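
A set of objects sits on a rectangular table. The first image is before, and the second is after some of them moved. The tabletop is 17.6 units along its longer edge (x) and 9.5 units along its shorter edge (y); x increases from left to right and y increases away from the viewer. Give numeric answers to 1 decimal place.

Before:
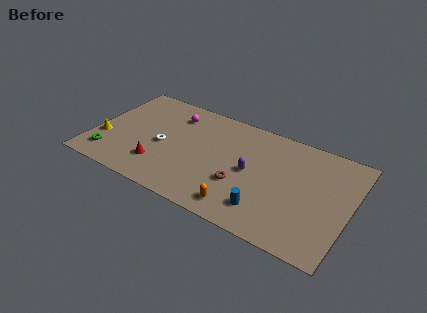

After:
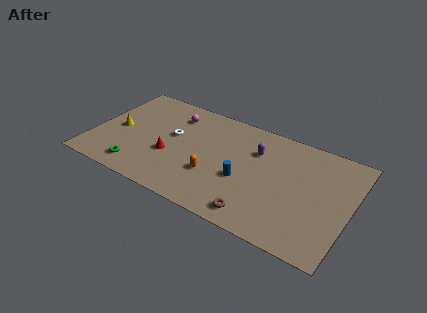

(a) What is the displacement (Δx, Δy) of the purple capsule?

(0.1, 2.0)

From the two frames, the purple capsule sits at roughly (10.9, 4.7) before and (11.0, 6.7) after.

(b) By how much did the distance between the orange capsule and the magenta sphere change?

-2.8

The distance was about 8.3 in the first image and 5.5 in the second, so they moved 2.8 units closer together.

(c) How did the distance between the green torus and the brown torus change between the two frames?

-0.8

The distance was about 9.1 in the first image and 8.3 in the second, so they moved 0.8 units closer together.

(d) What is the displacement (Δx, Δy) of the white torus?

(0.5, 1.2)

From the two frames, the white torus sits at roughly (4.8, 4.3) before and (5.3, 5.5) after.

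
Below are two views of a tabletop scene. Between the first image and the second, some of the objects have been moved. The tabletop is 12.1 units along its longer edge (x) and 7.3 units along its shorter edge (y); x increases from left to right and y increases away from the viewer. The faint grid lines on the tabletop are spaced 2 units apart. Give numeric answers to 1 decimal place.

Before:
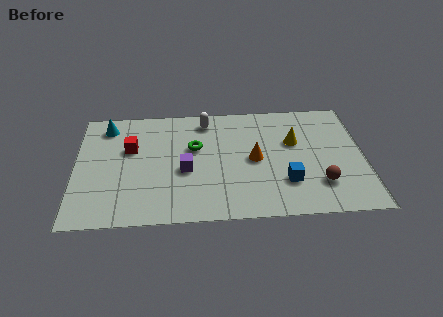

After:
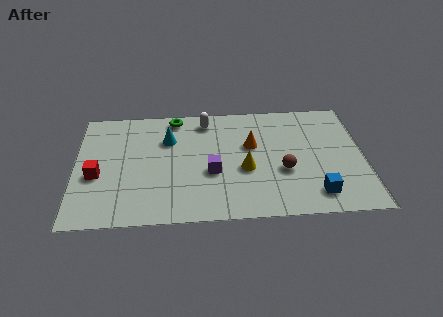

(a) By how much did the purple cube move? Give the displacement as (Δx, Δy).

(1.1, -0.2)

The purple cube was at about (4.6, 3.1) and moved to about (5.7, 2.9).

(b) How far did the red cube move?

2.1

The red cube was near (2.3, 4.6) before and (0.9, 3.0) after, so it travelled √(1.4² + 1.6²) ≈ 2.1 units.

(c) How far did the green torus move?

2.2

The green torus moved from about (5.0, 4.5) to (4.2, 6.5), a distance of √(0.8² + 2.0²) ≈ 2.2.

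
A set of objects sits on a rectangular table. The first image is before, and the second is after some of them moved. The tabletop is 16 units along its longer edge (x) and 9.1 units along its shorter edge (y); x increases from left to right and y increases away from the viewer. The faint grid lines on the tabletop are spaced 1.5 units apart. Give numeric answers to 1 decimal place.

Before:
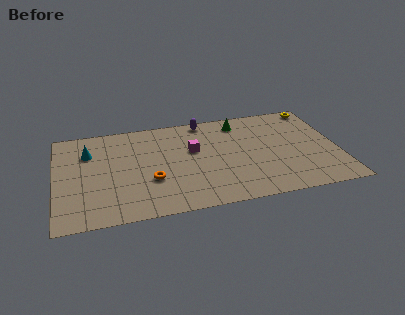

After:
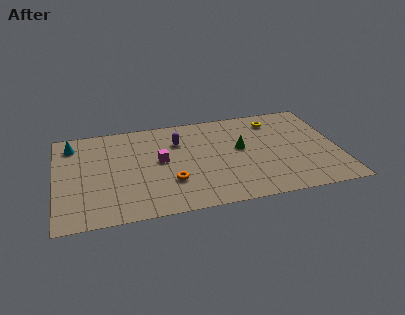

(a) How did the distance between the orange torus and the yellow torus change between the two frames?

-3.3

The distance was about 11.0 in the first image and 7.7 in the second, so they moved 3.3 units closer together.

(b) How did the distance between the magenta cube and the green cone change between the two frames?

+1.1

They were about 3.5 units apart before and 4.6 after — 1.1 units further apart.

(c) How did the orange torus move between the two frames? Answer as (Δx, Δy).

(1.1, -0.4)

From the two frames, the orange torus sits at roughly (5.3, 3.2) before and (6.4, 2.8) after.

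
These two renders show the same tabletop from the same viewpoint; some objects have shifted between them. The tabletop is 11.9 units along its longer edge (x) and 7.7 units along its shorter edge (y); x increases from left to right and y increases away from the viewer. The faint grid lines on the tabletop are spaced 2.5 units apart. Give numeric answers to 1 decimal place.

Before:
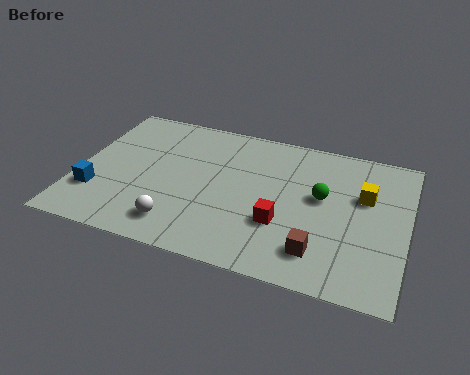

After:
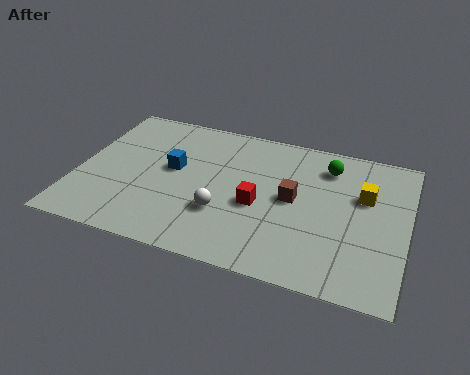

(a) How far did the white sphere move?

1.9

From (3.9, 1.4) to (5.4, 2.5), the white sphere covered √(1.5² + 1.1²) ≈ 1.9 units.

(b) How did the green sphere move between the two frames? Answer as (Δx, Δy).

(0.1, 1.7)

The green sphere was at about (8.8, 4.4) and moved to about (8.9, 6.1).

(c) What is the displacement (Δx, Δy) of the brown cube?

(-1.1, 2.4)

The brown cube was at about (8.9, 1.6) and moved to about (7.8, 4.0).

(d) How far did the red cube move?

1.1

The red cube moved from about (7.5, 2.6) to (6.6, 3.3), a distance of √(0.9² + 0.7²) ≈ 1.1.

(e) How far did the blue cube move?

3.3

The blue cube was near (0.8, 2.2) before and (3.4, 4.3) after, so it travelled √(2.6² + 2.1²) ≈ 3.3 units.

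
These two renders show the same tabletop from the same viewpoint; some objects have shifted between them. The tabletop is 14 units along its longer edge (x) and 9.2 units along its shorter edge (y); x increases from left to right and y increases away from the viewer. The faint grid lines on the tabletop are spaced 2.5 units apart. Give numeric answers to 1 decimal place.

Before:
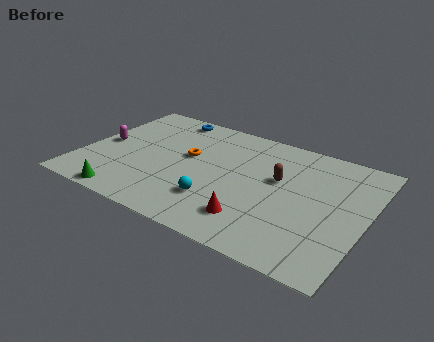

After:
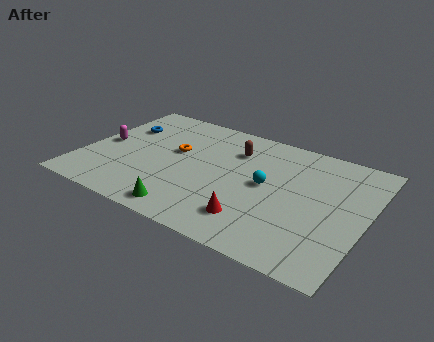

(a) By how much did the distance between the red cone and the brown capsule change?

+1.5

They were about 3.6 units apart before and 5.1 after — 1.5 units further apart.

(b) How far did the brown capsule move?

2.7

The brown capsule moved from about (9.6, 5.5) to (7.2, 6.8), a distance of √(2.4² + 1.3²) ≈ 2.7.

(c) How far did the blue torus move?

2.8

The blue torus was near (3.5, 8.2) before and (1.5, 6.3) after, so it travelled √(2.0² + 1.9²) ≈ 2.8 units.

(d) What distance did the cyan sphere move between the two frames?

3.1

The cyan sphere was near (7.0, 2.5) before and (9.1, 4.8) after, so it travelled √(2.1² + 2.3²) ≈ 3.1 units.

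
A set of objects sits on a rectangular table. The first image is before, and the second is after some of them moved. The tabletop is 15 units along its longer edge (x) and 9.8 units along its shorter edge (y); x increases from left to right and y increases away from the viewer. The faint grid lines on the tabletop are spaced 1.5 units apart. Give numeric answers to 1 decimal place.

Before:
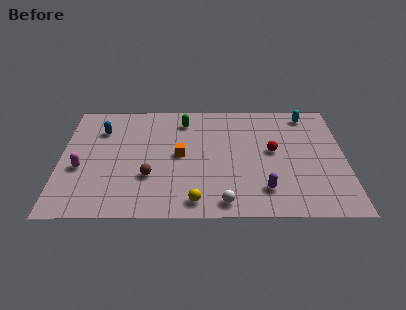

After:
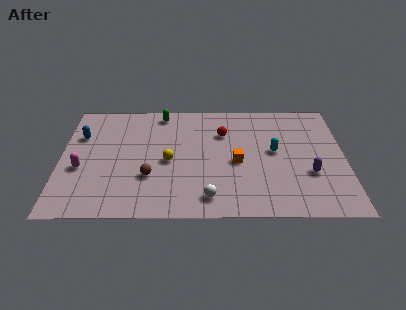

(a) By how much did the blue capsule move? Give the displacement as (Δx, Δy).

(-1.1, -0.5)

From the two frames, the blue capsule sits at roughly (2.1, 7.2) before and (1.0, 6.7) after.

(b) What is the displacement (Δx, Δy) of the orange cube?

(3.0, -0.6)

The orange cube was at about (6.3, 5.0) and moved to about (9.3, 4.4).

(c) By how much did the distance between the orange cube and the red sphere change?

-2.3

Before: roughly 4.9 units apart; after: 2.6. That's 2.3 units closer together.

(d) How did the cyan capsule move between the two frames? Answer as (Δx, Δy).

(-1.8, -3.2)

The cyan capsule was at about (13.1, 8.5) and moved to about (11.3, 5.3).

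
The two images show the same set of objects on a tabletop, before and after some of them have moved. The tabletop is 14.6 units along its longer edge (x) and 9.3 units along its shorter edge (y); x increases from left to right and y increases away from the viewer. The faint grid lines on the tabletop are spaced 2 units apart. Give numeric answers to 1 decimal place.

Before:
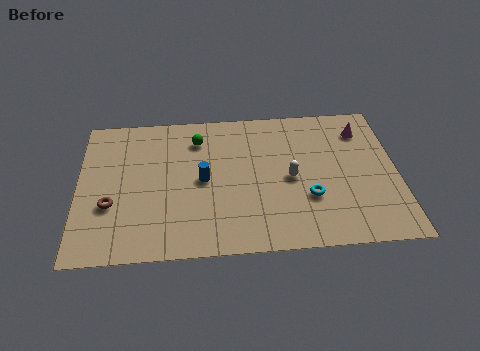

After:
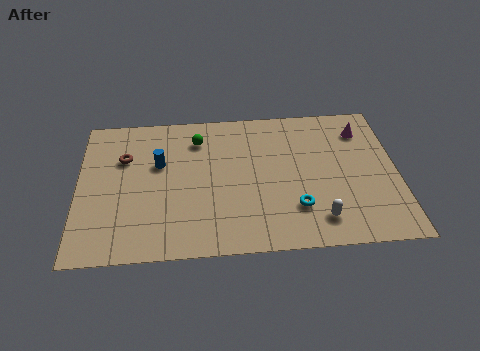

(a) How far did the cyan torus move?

0.8

The cyan torus moved from about (10.5, 3.1) to (9.9, 2.5), a distance of √(0.6² + 0.6²) ≈ 0.8.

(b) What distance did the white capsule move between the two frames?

3.0

The white capsule moved from about (9.7, 4.4) to (10.9, 1.7), a distance of √(1.2² + 2.7²) ≈ 3.0.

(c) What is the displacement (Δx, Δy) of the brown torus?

(0.6, 3.0)

From the two frames, the brown torus sits at roughly (1.5, 3.3) before and (2.1, 6.3) after.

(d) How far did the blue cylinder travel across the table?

2.3

The blue cylinder moved from about (5.7, 4.6) to (3.7, 5.8), a distance of √(2.0² + 1.2²) ≈ 2.3.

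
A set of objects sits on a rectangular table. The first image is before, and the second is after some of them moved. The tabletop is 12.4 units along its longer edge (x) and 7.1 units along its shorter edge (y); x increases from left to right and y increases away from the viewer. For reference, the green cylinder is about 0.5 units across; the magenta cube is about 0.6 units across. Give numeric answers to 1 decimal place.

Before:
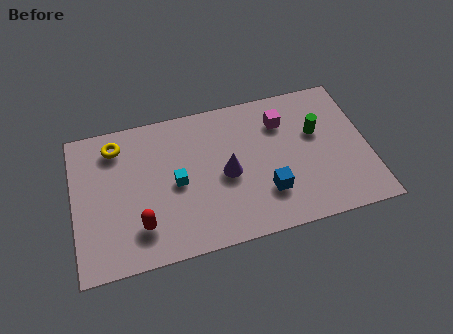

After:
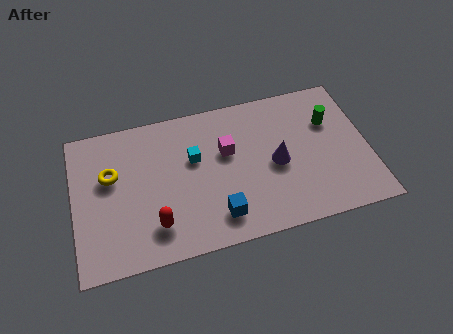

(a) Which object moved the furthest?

the magenta cube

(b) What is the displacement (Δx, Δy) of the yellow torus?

(-0.3, -1.4)

The yellow torus started near (1.9, 5.8) and ended near (1.6, 4.4).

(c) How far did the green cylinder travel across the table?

0.7

The green cylinder was near (10.3, 4.4) before and (10.9, 4.8) after, so it travelled √(0.6² + 0.4²) ≈ 0.7 units.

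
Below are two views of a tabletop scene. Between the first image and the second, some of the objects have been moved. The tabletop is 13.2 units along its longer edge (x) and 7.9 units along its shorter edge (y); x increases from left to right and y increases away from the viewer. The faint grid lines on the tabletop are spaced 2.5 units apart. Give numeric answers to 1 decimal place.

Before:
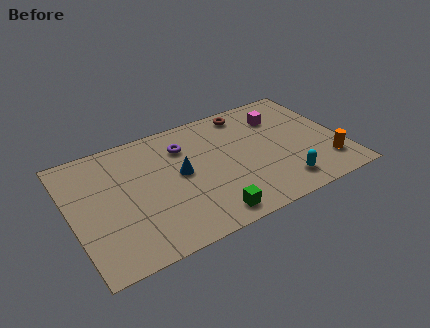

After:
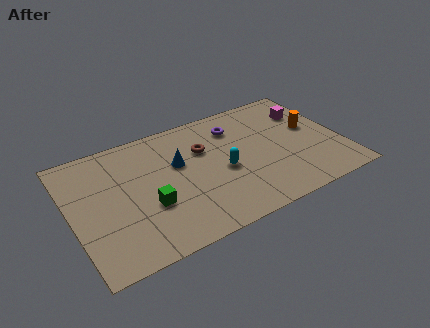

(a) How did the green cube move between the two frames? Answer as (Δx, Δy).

(-2.6, 1.9)

The green cube started near (6.2, 1.0) and ended near (3.6, 2.9).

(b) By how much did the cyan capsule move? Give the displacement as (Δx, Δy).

(-2.6, 2.1)

The cyan capsule started near (9.9, 1.4) and ended near (7.3, 3.5).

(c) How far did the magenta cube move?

1.4

The magenta cube moved from about (10.5, 5.9) to (11.9, 5.7), a distance of √(1.4² + 0.2²) ≈ 1.4.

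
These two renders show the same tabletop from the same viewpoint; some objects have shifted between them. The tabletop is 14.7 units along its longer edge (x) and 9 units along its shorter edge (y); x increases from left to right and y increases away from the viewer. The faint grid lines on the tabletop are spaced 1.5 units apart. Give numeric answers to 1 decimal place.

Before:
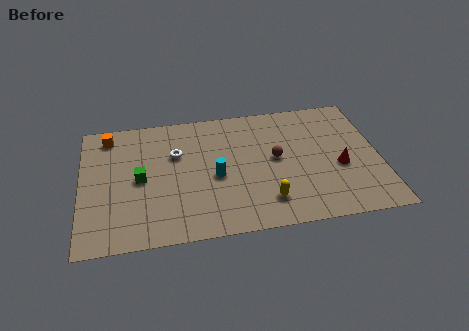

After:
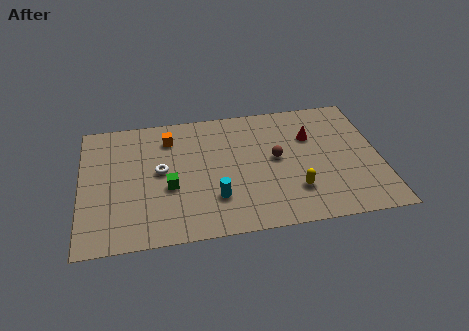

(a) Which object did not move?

the brown sphere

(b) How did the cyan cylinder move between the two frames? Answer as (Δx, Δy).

(-0.1, -1.5)

The cyan cylinder started near (6.6, 4.0) and ended near (6.5, 2.5).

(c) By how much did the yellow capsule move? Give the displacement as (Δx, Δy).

(1.4, 0.5)

From the two frames, the yellow capsule sits at roughly (9.0, 1.9) before and (10.4, 2.4) after.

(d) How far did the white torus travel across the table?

1.4

From (4.7, 5.9) to (3.9, 4.8), the white torus covered √(0.8² + 1.1²) ≈ 1.4 units.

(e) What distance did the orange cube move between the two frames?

3.1

The orange cube was near (1.4, 7.7) before and (4.4, 7.1) after, so it travelled √(3.0² + 0.6²) ≈ 3.1 units.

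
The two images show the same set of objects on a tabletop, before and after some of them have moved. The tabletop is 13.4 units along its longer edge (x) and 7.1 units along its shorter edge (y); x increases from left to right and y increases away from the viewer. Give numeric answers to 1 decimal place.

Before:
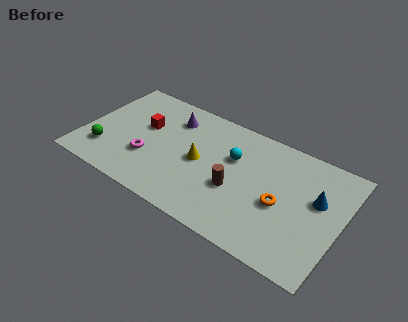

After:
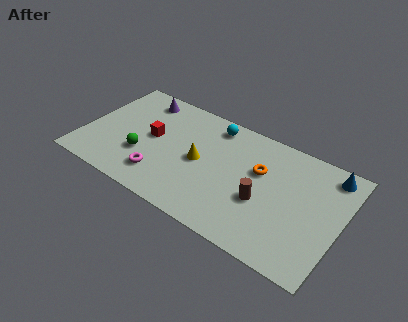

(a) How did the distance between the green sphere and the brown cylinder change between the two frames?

-0.6

The distance was about 6.9 in the first image and 6.3 in the second, so they moved 0.6 units closer together.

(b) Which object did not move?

the yellow cone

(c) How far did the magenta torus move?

1.1

From (3.5, 2.4) to (4.3, 1.6), the magenta torus covered √(0.8² + 0.8²) ≈ 1.1 units.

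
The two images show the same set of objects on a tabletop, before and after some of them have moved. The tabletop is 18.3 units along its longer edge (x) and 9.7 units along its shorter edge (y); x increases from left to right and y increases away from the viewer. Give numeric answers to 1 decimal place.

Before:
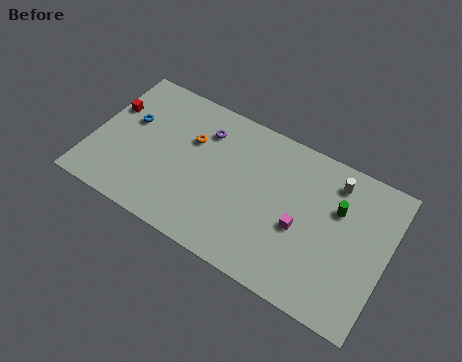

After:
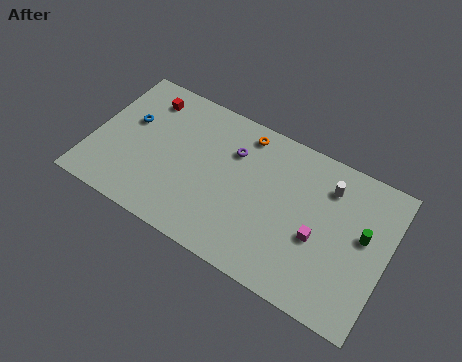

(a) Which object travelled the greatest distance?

the orange torus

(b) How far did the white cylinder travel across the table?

0.6

The white cylinder moved from about (14.7, 8.0) to (14.4, 7.5), a distance of √(0.3² + 0.5²) ≈ 0.6.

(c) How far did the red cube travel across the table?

2.6

The red cube moved from about (0.8, 6.3) to (2.8, 7.9), a distance of √(2.0² + 1.6²) ≈ 2.6.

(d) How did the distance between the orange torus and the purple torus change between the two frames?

+0.4

Before: roughly 1.2 units apart; after: 1.6. That's 0.4 units further apart.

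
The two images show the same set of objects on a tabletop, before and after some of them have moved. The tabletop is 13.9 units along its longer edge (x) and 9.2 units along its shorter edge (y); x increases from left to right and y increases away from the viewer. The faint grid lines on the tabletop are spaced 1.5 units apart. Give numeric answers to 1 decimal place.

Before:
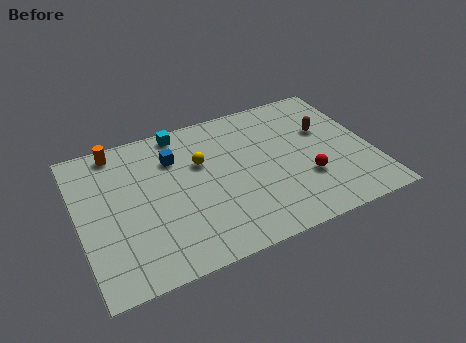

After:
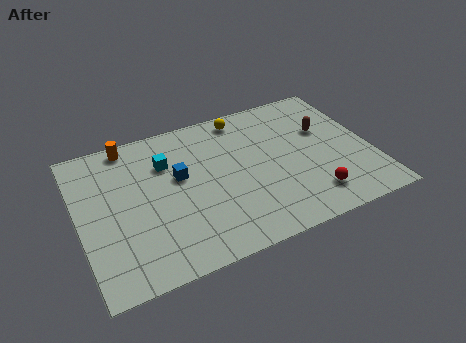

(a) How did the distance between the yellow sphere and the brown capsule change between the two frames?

-1.6

The distance was about 6.0 in the first image and 4.4 in the second, so they moved 1.6 units closer together.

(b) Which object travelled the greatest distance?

the yellow sphere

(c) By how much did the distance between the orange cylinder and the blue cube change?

+0.6

They were about 3.0 units apart before and 3.6 after — 0.6 units further apart.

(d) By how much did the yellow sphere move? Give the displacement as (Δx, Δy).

(2.3, 2.2)

The yellow sphere started near (5.9, 5.9) and ended near (8.2, 8.1).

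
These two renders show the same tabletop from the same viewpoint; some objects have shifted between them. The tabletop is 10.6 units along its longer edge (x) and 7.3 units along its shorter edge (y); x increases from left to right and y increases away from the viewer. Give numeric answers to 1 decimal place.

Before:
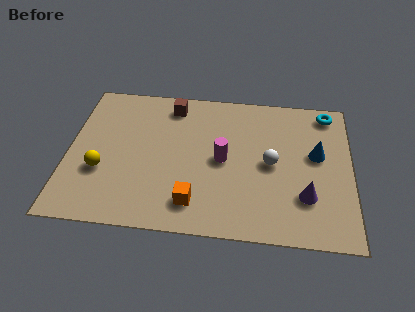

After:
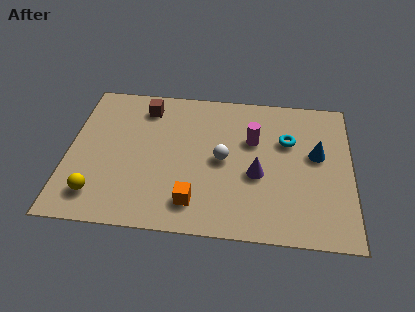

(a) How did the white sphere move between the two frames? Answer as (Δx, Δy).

(-1.8, 0.0)

The white sphere started near (7.6, 3.6) and ended near (5.8, 3.6).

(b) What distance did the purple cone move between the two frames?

2.0

The purple cone was near (8.9, 2.1) before and (7.1, 3.0) after, so it travelled √(1.8² + 0.9²) ≈ 2.0 units.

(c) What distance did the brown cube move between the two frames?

1.0

The brown cube was near (3.8, 6.2) before and (2.8, 6.0) after, so it travelled √(1.0² + 0.2²) ≈ 1.0 units.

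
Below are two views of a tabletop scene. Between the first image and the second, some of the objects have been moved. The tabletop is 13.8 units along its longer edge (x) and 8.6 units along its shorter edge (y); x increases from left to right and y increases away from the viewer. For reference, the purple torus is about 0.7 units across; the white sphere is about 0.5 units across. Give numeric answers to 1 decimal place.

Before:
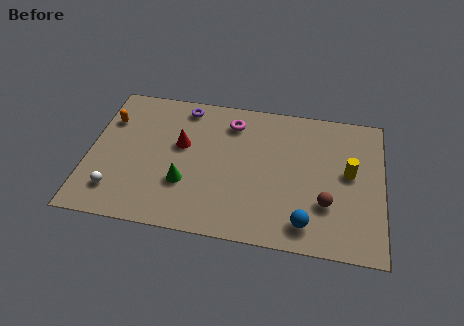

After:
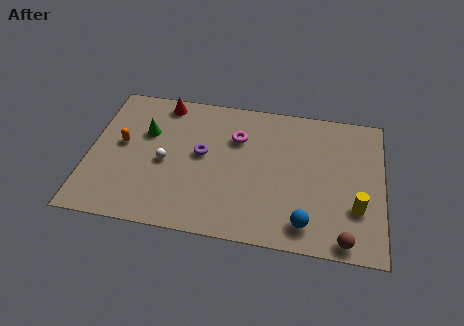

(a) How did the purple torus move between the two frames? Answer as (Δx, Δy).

(1.0, -2.8)

From the two frames, the purple torus sits at roughly (4.3, 7.5) before and (5.3, 4.7) after.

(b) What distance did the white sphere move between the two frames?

3.0

The white sphere moved from about (1.4, 1.8) to (3.6, 3.9), a distance of √(2.2² + 2.1²) ≈ 3.0.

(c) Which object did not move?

the blue sphere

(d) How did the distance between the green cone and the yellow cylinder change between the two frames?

+2.6

Before: roughly 7.8 units apart; after: 10.4. That's 2.6 units further apart.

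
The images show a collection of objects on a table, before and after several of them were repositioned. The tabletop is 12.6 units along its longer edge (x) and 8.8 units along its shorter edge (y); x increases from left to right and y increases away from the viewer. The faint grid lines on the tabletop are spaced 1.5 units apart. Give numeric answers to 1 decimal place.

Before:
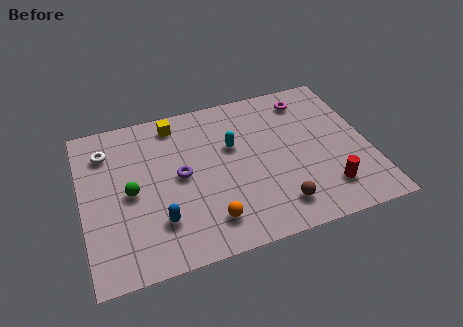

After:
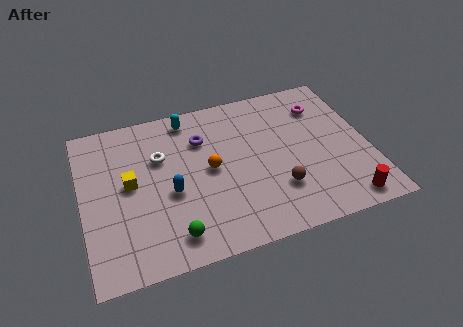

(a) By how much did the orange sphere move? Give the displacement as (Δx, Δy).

(0.3, 2.8)

From the two frames, the orange sphere sits at roughly (5.3, 1.7) before and (5.6, 4.5) after.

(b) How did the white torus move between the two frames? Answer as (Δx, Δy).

(2.3, -1.0)

From the two frames, the white torus sits at roughly (1.2, 6.8) before and (3.5, 5.8) after.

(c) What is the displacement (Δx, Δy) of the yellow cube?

(-2.2, -2.9)

The yellow cube was at about (4.3, 7.6) and moved to about (2.1, 4.7).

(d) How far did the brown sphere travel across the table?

0.9

From (8.3, 1.6) to (8.4, 2.5), the brown sphere covered √(0.1² + 0.9²) ≈ 0.9 units.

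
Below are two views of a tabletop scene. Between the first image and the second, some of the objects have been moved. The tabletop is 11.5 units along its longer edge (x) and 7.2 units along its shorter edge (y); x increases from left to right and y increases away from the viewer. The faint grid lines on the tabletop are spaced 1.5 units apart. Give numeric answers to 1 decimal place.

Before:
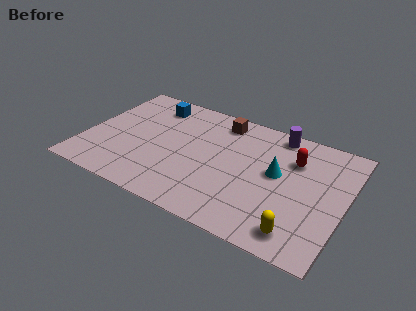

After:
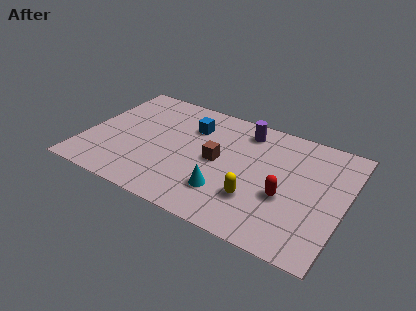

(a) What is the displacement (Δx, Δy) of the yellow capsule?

(-2.0, 1.0)

The yellow capsule was at about (9.8, 1.1) and moved to about (7.8, 2.1).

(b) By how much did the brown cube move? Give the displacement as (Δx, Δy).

(0.2, -2.5)

From the two frames, the brown cube sits at roughly (5.7, 6.1) before and (5.9, 3.6) after.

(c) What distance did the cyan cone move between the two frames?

2.9

The cyan cone was near (8.5, 4.0) before and (6.5, 1.9) after, so it travelled √(2.0² + 2.1²) ≈ 2.9 units.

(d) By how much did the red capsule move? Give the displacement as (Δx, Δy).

(-0.1, -2.3)

The red capsule started near (9.1, 5.1) and ended near (9.0, 2.8).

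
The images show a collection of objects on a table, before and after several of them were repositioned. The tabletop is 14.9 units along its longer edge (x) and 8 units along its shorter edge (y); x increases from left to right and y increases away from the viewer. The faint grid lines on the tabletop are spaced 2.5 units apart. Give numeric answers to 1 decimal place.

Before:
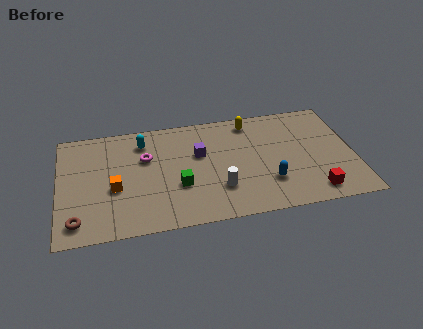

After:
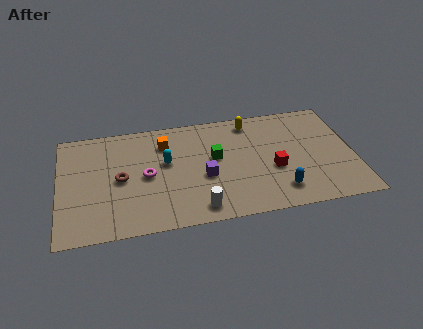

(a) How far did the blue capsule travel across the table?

0.9

The blue capsule moved from about (10.5, 2.3) to (11.0, 1.6), a distance of √(0.5² + 0.7²) ≈ 0.9.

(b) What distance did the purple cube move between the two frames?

1.7

The purple cube moved from about (7.1, 5.0) to (7.3, 3.3), a distance of √(0.2² + 1.7²) ≈ 1.7.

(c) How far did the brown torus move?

3.4

The brown torus moved from about (0.9, 1.3) to (3.1, 3.9), a distance of √(2.2² + 2.6²) ≈ 3.4.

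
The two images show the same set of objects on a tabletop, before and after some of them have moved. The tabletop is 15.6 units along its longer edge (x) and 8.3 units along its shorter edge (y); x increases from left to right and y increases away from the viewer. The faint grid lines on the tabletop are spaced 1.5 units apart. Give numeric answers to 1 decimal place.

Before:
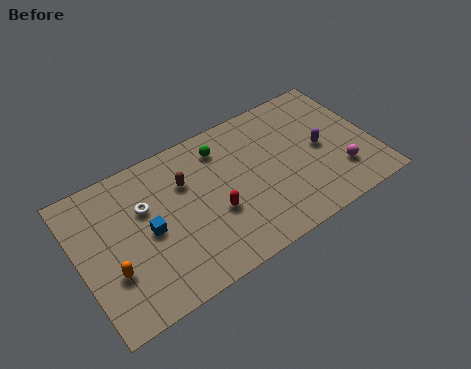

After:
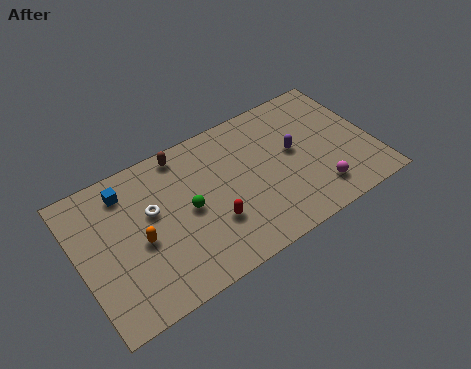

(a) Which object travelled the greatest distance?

the green sphere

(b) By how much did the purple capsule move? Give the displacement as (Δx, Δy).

(-1.4, 0.5)

The purple capsule started near (12.9, 4.1) and ended near (11.5, 4.6).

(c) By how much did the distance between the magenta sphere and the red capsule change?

-1.1

Before: roughly 6.7 units apart; after: 5.6. That's 1.1 units closer together.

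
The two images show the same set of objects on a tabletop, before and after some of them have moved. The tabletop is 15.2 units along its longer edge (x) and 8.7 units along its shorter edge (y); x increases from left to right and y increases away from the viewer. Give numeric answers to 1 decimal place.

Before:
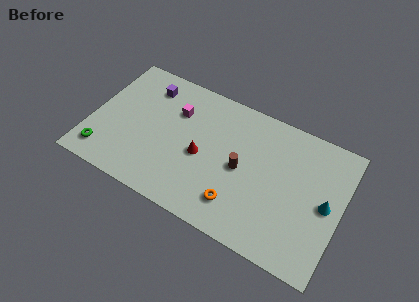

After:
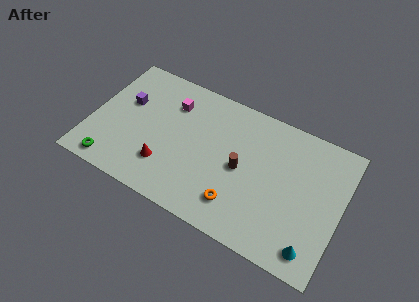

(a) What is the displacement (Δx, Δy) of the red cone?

(-2.0, -1.6)

From the two frames, the red cone sits at roughly (6.8, 3.9) before and (4.8, 2.3) after.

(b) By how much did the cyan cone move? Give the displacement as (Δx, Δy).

(-0.4, -3.0)

The cyan cone was at about (14.3, 4.3) and moved to about (13.9, 1.3).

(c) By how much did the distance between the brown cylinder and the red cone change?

+2.4

The distance was about 2.4 in the first image and 4.8 in the second, so they moved 2.4 units further apart.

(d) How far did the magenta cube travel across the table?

0.5

From (4.9, 6.1) to (4.6, 6.5), the magenta cube covered √(0.3² + 0.4²) ≈ 0.5 units.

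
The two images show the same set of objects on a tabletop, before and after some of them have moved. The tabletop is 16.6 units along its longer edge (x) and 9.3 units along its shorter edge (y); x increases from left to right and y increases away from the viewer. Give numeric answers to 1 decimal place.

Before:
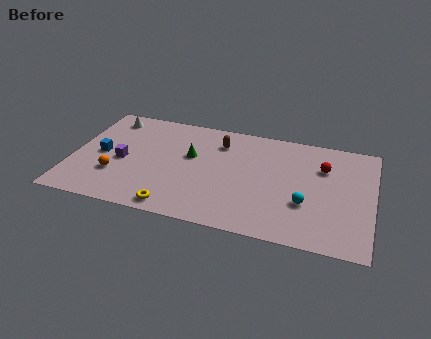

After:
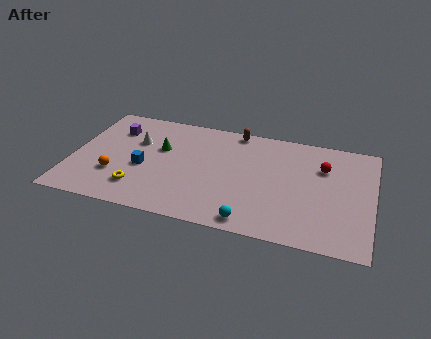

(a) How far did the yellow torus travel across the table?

2.4

The yellow torus was near (6.0, 1.0) before and (3.9, 2.1) after, so it travelled √(2.1² + 1.1²) ≈ 2.4 units.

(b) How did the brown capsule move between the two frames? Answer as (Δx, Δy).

(0.8, 1.3)

From the two frames, the brown capsule sits at roughly (8.0, 7.2) before and (8.8, 8.5) after.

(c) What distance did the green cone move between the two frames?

1.7

The green cone moved from about (6.5, 5.6) to (4.8, 5.8), a distance of √(1.7² + 0.2²) ≈ 1.7.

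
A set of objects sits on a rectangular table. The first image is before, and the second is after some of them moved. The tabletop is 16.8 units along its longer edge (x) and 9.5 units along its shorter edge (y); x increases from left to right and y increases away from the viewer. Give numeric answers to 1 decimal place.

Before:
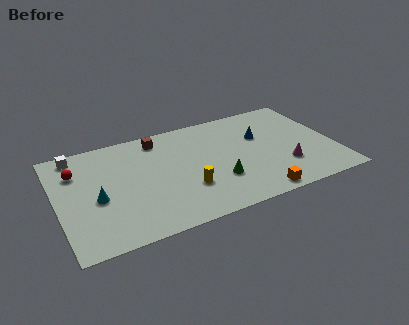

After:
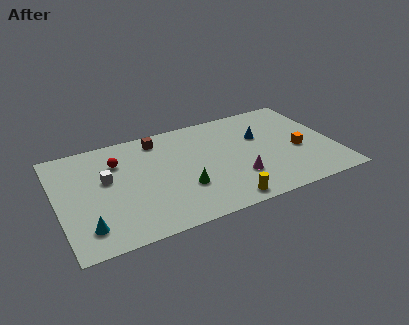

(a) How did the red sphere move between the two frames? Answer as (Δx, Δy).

(2.5, 0.0)

The red sphere was at about (1.3, 6.9) and moved to about (3.8, 6.9).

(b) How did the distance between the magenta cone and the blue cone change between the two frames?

+0.3

The distance was about 3.5 in the first image and 3.8 in the second, so they moved 0.3 units further apart.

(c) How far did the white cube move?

3.2

From (1.4, 8.4) to (3.0, 5.6), the white cube covered √(1.6² + 2.8²) ≈ 3.2 units.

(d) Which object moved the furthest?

the orange cube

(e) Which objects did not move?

the blue cone and the brown cube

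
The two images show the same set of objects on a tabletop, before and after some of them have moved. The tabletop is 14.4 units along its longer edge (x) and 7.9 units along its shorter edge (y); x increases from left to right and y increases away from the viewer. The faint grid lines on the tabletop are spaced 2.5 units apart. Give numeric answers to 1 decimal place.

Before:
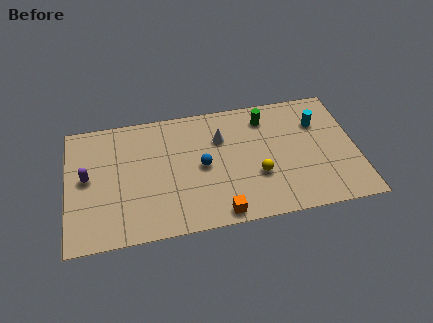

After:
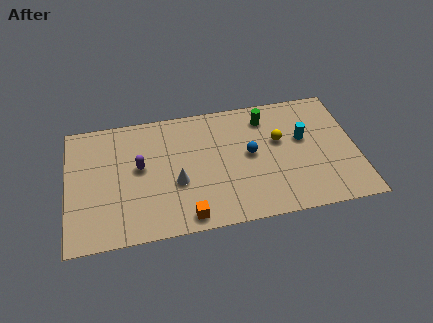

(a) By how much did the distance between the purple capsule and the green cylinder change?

-2.6

They were about 9.3 units apart before and 6.7 after — 2.6 units closer together.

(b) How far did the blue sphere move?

2.4

The blue sphere was near (6.7, 3.9) before and (9.1, 4.2) after, so it travelled √(2.4² + 0.3²) ≈ 2.4 units.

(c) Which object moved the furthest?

the white cone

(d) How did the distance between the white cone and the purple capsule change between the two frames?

-4.6

They were about 6.8 units apart before and 2.2 after — 4.6 units closer together.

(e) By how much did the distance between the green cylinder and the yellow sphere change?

-1.9

The distance was about 3.6 in the first image and 1.7 in the second, so they moved 1.9 units closer together.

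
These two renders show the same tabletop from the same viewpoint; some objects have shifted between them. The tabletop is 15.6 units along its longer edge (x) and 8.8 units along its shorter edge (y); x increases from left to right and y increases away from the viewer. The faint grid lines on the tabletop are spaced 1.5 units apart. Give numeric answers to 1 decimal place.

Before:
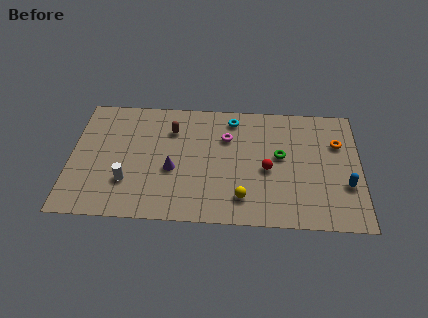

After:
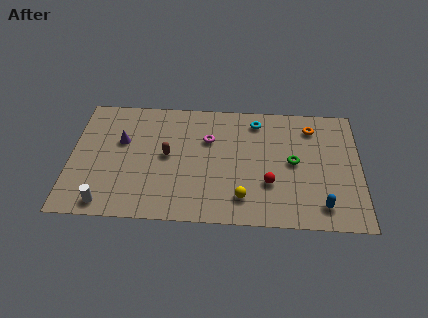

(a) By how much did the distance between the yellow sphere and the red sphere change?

-0.7

The distance was about 2.5 in the first image and 1.8 in the second, so they moved 0.7 units closer together.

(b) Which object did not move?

the yellow sphere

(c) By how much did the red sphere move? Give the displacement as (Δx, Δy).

(0.1, -1.0)

From the two frames, the red sphere sits at roughly (10.6, 3.9) before and (10.7, 2.9) after.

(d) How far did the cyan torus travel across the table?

1.3

The cyan torus moved from about (8.7, 7.5) to (10.0, 7.4), a distance of √(1.3² + 0.1²) ≈ 1.3.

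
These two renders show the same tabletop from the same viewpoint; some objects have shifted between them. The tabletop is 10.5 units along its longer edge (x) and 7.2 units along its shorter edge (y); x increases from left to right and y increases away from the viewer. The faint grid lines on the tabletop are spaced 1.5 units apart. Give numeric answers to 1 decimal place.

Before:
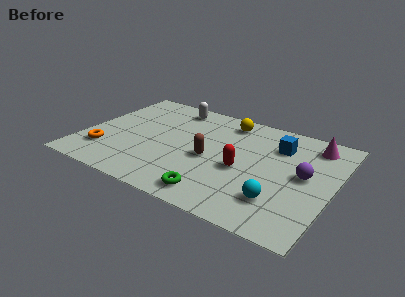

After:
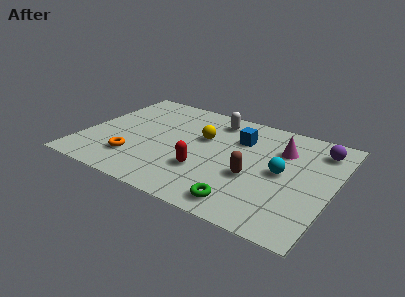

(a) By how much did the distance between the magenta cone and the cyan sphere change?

-2.8

The distance was about 4.3 in the first image and 1.5 in the second, so they moved 2.8 units closer together.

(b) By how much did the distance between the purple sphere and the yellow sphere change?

+0.7

Before: roughly 4.3 units apart; after: 5.0. That's 0.7 units further apart.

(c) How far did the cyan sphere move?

1.8

From (8.5, 1.8) to (8.4, 3.6), the cyan sphere covered √(0.1² + 1.8²) ≈ 1.8 units.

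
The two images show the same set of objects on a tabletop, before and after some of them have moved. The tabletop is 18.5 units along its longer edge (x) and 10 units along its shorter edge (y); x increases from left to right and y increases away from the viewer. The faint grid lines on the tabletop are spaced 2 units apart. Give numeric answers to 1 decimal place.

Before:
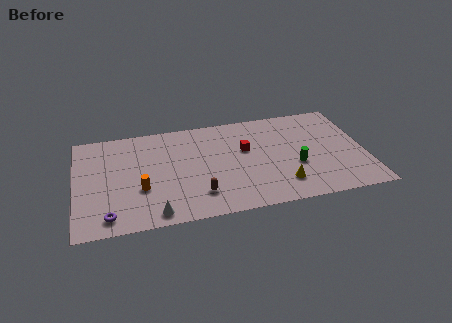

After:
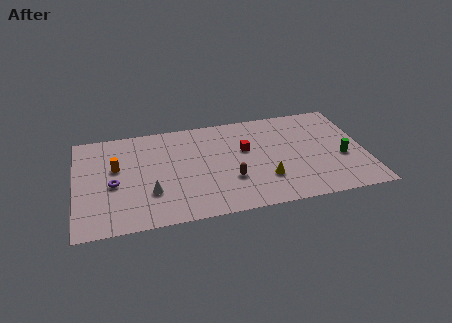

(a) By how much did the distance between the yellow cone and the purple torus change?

-1.3

Before: roughly 11.0 units apart; after: 9.7. That's 1.3 units closer together.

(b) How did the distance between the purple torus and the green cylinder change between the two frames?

+2.4

The distance was about 12.2 in the first image and 14.6 in the second, so they moved 2.4 units further apart.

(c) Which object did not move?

the red cube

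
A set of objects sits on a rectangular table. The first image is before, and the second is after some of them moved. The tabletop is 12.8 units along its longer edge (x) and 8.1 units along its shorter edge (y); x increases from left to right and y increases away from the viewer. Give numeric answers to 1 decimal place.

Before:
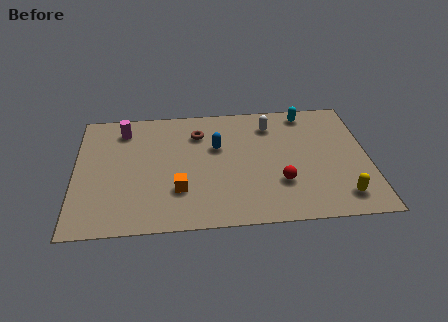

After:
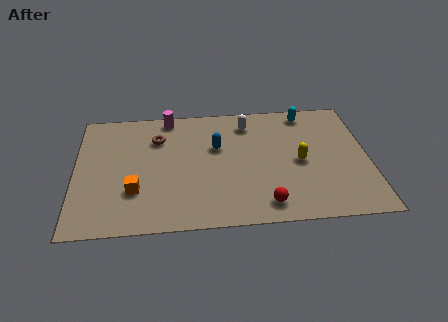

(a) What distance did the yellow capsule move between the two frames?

2.9

From (11.5, 1.4) to (9.8, 3.8), the yellow capsule covered √(1.7² + 2.4²) ≈ 2.9 units.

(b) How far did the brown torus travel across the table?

1.8

The brown torus was near (5.4, 6.1) before and (3.6, 5.9) after, so it travelled √(1.8² + 0.2²) ≈ 1.8 units.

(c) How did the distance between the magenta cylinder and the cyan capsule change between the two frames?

-2.0

Before: roughly 8.1 units apart; after: 6.1. That's 2.0 units closer together.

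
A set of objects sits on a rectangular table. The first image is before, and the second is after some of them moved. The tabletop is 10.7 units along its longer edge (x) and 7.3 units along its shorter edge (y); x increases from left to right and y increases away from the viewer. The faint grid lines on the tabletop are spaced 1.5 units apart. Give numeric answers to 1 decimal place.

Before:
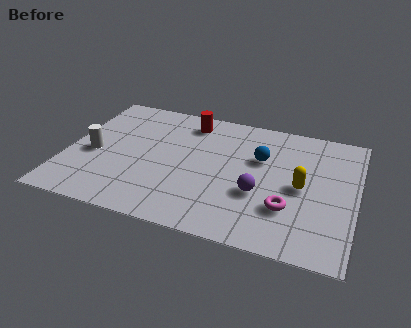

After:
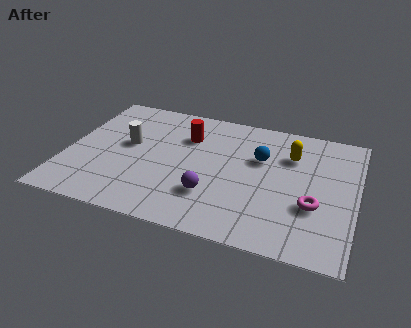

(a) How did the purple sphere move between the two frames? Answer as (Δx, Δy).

(-1.7, -0.6)

The purple sphere was at about (7.2, 2.7) and moved to about (5.5, 2.1).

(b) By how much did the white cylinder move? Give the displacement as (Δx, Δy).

(1.2, 0.9)

The white cylinder started near (1.0, 3.2) and ended near (2.2, 4.1).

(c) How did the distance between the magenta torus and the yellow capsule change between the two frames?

+1.4

Before: roughly 1.4 units apart; after: 2.8. That's 1.4 units further apart.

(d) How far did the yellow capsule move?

1.8

The yellow capsule was near (8.7, 3.5) before and (8.2, 5.2) after, so it travelled √(0.5² + 1.7²) ≈ 1.8 units.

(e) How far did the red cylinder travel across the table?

0.9

The red cylinder moved from about (4.3, 6.1) to (4.3, 5.2), a distance of √(0.0² + 0.9²) ≈ 0.9.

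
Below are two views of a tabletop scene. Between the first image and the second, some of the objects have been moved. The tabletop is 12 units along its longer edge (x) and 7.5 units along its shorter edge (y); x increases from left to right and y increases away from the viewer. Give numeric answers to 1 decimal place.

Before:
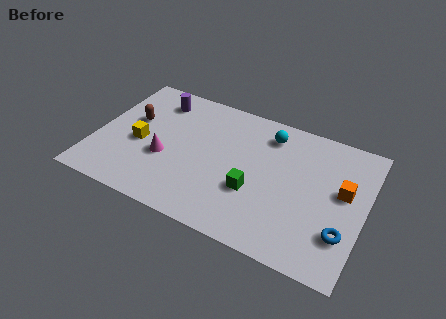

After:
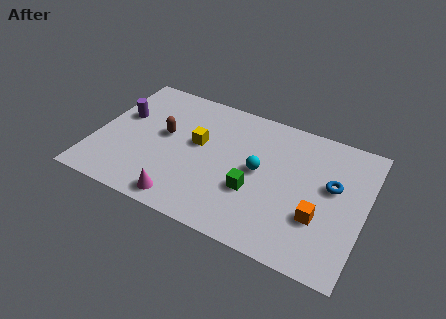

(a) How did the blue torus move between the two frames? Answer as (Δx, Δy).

(-0.7, 2.3)

The blue torus was at about (11.2, 2.1) and moved to about (10.5, 4.4).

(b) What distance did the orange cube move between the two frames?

2.0

The orange cube was near (11.0, 4.3) before and (10.1, 2.5) after, so it travelled √(0.9² + 1.8²) ≈ 2.0 units.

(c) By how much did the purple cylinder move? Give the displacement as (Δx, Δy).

(-1.4, -1.5)

The purple cylinder started near (2.4, 6.1) and ended near (1.0, 4.6).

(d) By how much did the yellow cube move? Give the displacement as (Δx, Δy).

(2.5, 1.0)

The yellow cube was at about (2.0, 3.3) and moved to about (4.5, 4.3).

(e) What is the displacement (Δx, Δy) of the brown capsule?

(1.5, -0.3)

The brown capsule was at about (1.5, 4.5) and moved to about (3.0, 4.2).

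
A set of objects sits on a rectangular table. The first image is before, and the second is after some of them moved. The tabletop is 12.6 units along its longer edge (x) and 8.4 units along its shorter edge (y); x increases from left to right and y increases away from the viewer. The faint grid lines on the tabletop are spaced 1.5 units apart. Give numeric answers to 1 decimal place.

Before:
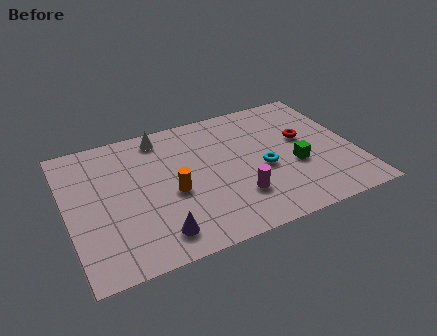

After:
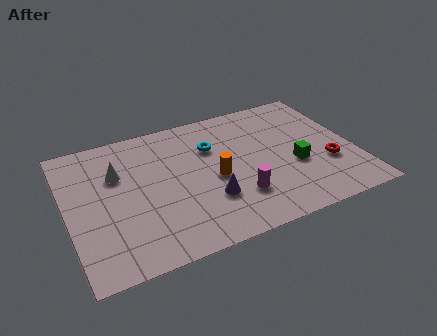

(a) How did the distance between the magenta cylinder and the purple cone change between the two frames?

-2.5

They were about 3.7 units apart before and 1.2 after — 2.5 units closer together.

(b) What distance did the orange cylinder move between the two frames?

1.9

From (4.5, 3.6) to (6.4, 3.8), the orange cylinder covered √(1.9² + 0.2²) ≈ 1.9 units.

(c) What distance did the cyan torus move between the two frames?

3.0

The cyan torus was near (8.5, 3.6) before and (6.5, 5.8) after, so it travelled √(2.0² + 2.2²) ≈ 3.0 units.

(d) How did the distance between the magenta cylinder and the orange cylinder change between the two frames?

-1.3

Before: roughly 3.0 units apart; after: 1.7. That's 1.3 units closer together.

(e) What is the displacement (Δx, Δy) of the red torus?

(0.8, -2.0)

The red torus started near (10.5, 4.9) and ended near (11.3, 2.9).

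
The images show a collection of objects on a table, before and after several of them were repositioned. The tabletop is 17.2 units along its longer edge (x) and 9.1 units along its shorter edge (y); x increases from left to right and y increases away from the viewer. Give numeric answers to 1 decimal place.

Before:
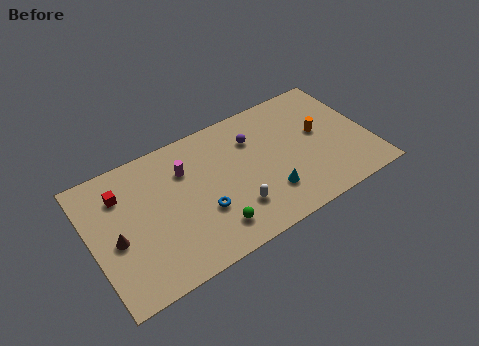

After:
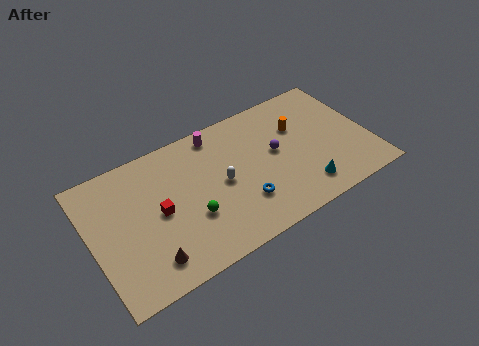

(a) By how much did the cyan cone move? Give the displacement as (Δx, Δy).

(2.1, -0.7)

The cyan cone was at about (10.6, 2.4) and moved to about (12.7, 1.7).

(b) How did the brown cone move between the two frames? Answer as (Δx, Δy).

(1.7, -2.3)

From the two frames, the brown cone sits at roughly (1.4, 4.0) before and (3.1, 1.7) after.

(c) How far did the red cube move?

3.0

From (2.1, 6.8) to (4.1, 4.5), the red cube covered √(2.0² + 2.3²) ≈ 3.0 units.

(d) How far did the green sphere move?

1.8

The green sphere moved from about (7.0, 1.8) to (5.9, 3.2), a distance of √(1.1² + 1.4²) ≈ 1.8.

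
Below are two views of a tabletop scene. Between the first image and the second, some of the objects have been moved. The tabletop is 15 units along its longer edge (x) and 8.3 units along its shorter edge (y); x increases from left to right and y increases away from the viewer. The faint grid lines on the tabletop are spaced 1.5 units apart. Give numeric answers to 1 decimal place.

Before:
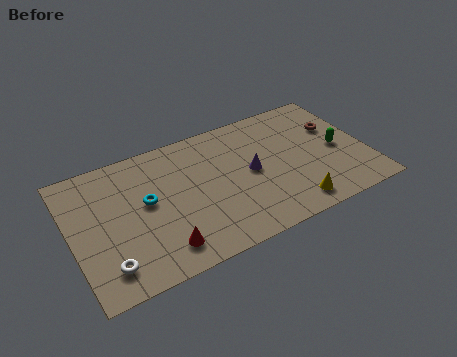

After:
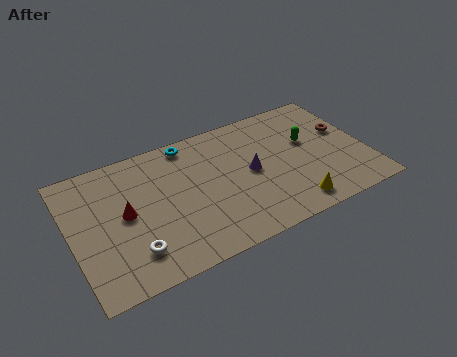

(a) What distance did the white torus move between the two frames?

1.3

From (1.5, 1.6) to (2.8, 1.9), the white torus covered √(1.3² + 0.3²) ≈ 1.3 units.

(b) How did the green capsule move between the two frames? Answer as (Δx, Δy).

(-1.4, 1.1)

The green capsule started near (13.6, 3.9) and ended near (12.2, 5.0).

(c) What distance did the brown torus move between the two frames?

0.6

The brown torus was near (13.7, 5.4) before and (14.1, 5.0) after, so it travelled √(0.4² + 0.4²) ≈ 0.6 units.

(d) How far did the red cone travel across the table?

3.2

The red cone moved from about (4.2, 1.5) to (2.7, 4.3), a distance of √(1.5² + 2.8²) ≈ 3.2.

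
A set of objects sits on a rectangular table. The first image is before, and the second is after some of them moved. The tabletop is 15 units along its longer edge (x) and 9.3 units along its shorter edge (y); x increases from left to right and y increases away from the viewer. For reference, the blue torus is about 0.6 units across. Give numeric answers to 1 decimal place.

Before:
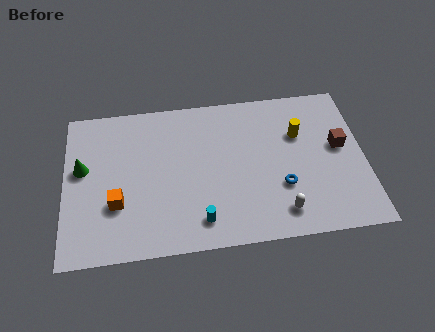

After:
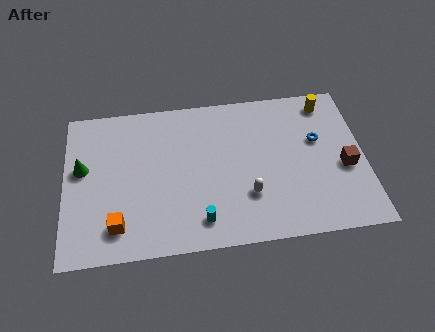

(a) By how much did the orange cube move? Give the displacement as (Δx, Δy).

(0.0, -1.3)

The orange cube started near (2.6, 3.1) and ended near (2.6, 1.8).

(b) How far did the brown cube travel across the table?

1.3

The brown cube moved from about (13.8, 5.2) to (14.0, 3.9), a distance of √(0.2² + 1.3²) ≈ 1.3.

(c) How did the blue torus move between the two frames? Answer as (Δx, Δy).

(1.9, 2.6)

From the two frames, the blue torus sits at roughly (10.8, 3.1) before and (12.7, 5.7) after.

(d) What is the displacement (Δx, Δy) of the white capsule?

(-1.6, 1.2)

The white capsule started near (10.7, 1.6) and ended near (9.1, 2.8).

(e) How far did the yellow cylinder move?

2.3

The yellow cylinder was near (11.8, 6.2) before and (13.3, 8.0) after, so it travelled √(1.5² + 1.8²) ≈ 2.3 units.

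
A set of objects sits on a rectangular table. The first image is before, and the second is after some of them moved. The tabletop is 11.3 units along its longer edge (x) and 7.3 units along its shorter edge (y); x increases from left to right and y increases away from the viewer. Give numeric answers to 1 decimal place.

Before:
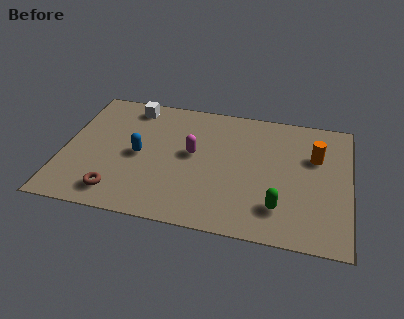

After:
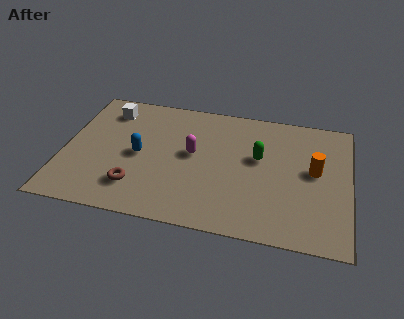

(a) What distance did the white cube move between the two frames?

1.0

The white cube moved from about (2.5, 6.3) to (1.6, 5.9), a distance of √(0.9² + 0.4²) ≈ 1.0.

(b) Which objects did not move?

the blue capsule and the magenta capsule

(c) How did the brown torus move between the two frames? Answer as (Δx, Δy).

(0.7, 0.5)

The brown torus was at about (2.3, 1.2) and moved to about (3.0, 1.7).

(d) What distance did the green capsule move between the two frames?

2.8

The green capsule moved from about (8.6, 1.7) to (7.7, 4.3), a distance of √(0.9² + 2.6²) ≈ 2.8.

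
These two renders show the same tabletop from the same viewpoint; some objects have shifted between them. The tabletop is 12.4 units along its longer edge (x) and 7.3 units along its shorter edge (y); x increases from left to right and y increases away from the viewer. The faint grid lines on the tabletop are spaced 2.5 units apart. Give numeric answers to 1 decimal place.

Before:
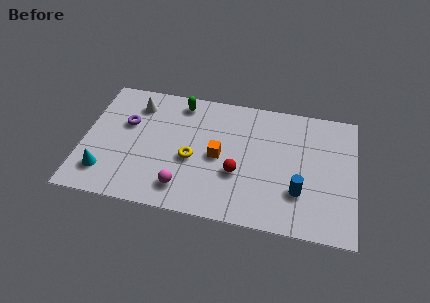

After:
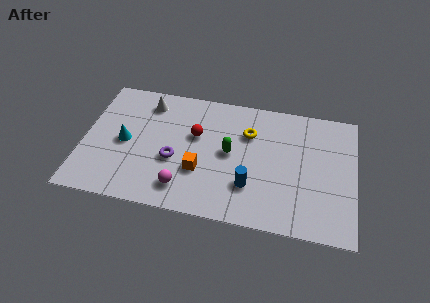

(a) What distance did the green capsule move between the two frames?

3.5

The green capsule was near (4.3, 6.3) before and (6.7, 3.8) after, so it travelled √(2.4² + 2.5²) ≈ 3.5 units.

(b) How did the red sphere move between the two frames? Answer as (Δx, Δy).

(-2.0, 1.8)

The red sphere started near (7.1, 2.7) and ended near (5.1, 4.5).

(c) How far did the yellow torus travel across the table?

3.2

From (5.0, 3.1) to (7.5, 5.1), the yellow torus covered √(2.5² + 2.0²) ≈ 3.2 units.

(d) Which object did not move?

the magenta sphere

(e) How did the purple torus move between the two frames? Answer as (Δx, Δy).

(2.3, -1.7)

The purple torus started near (1.9, 4.6) and ended near (4.2, 2.9).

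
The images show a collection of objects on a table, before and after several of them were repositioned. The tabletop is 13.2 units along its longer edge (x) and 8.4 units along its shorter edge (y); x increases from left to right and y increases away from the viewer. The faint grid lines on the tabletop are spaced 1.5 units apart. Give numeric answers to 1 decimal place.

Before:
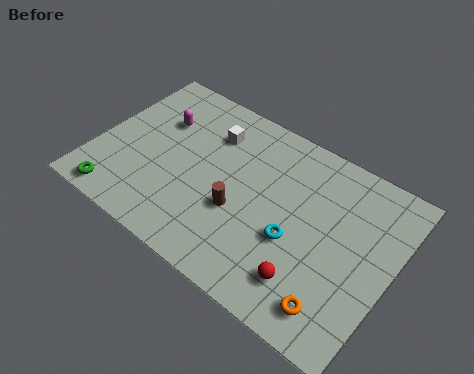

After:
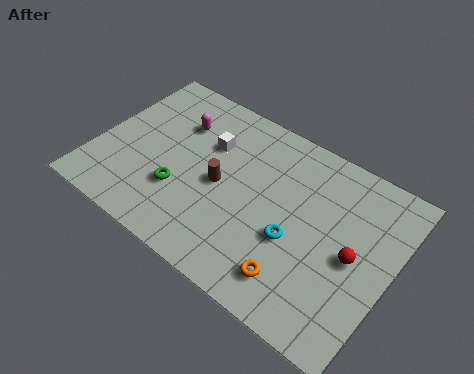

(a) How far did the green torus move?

3.1

From (1.5, 0.9) to (4.0, 2.7), the green torus covered √(2.5² + 1.8²) ≈ 3.1 units.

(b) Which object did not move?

the cyan torus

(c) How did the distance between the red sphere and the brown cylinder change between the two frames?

+2.3

Before: roughly 3.7 units apart; after: 6.0. That's 2.3 units further apart.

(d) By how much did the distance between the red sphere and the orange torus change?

+1.8

Before: roughly 1.4 units apart; after: 3.2. That's 1.8 units further apart.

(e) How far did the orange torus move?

1.8

The orange torus was near (11.3, 1.4) before and (9.5, 1.6) after, so it travelled √(1.8² + 0.2²) ≈ 1.8 units.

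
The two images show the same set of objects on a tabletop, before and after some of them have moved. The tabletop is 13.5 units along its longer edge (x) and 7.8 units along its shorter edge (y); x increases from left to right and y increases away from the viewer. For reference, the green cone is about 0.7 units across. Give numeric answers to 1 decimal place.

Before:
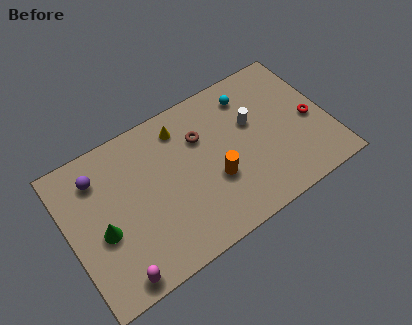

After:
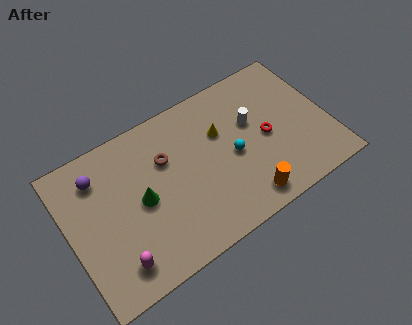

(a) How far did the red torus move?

2.3

The red torus moved from about (12.6, 3.5) to (10.3, 3.7), a distance of √(2.3² + 0.2²) ≈ 2.3.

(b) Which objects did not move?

the purple sphere and the white cylinder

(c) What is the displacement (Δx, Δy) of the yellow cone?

(1.9, -1.3)

The yellow cone started near (6.2, 6.4) and ended near (8.1, 5.1).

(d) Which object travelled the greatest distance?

the cyan sphere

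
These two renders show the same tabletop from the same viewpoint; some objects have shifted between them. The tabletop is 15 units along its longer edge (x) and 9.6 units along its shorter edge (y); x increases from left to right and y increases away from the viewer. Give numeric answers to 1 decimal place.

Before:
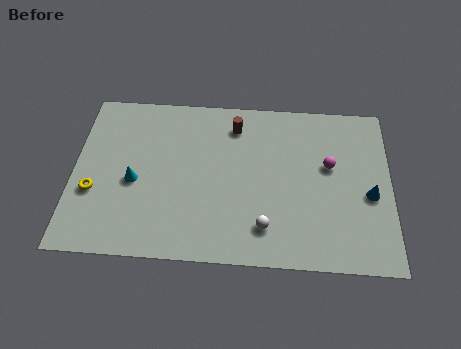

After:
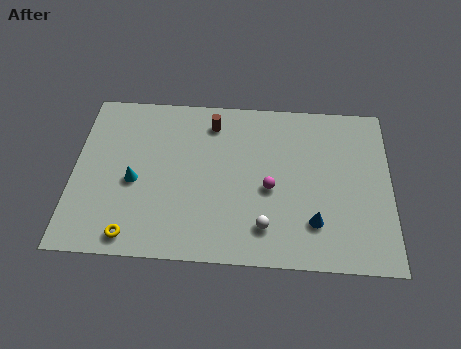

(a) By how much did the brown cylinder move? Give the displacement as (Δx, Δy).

(-1.1, 0.1)

From the two frames, the brown cylinder sits at roughly (7.6, 7.8) before and (6.5, 7.9) after.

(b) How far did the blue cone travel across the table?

3.1

The blue cone was near (14.0, 4.1) before and (11.4, 2.4) after, so it travelled √(2.6² + 1.7²) ≈ 3.1 units.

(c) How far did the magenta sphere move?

3.2

The magenta sphere moved from about (12.1, 5.7) to (9.3, 4.2), a distance of √(2.8² + 1.5²) ≈ 3.2.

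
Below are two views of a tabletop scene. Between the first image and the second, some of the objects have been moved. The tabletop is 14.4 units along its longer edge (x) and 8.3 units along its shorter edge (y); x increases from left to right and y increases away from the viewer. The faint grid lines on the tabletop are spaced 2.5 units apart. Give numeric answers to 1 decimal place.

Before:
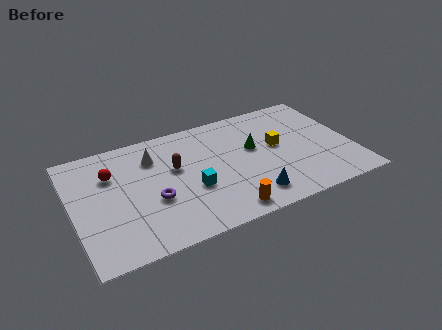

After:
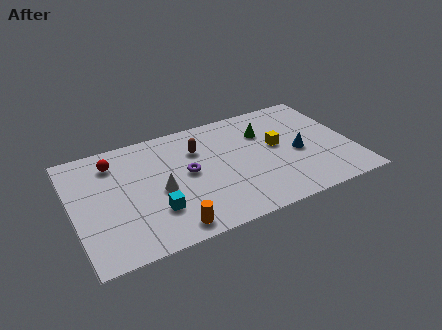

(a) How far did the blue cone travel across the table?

3.6

The blue cone was near (8.8, 1.5) before and (11.6, 3.7) after, so it travelled √(2.8² + 2.2²) ≈ 3.6 units.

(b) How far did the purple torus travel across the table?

2.2

From (4.0, 3.2) to (5.9, 4.4), the purple torus covered √(1.9² + 1.2²) ≈ 2.2 units.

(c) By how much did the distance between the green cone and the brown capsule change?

-0.6

Before: roughly 4.1 units apart; after: 3.5. That's 0.6 units closer together.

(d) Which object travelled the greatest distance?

the blue cone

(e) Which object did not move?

the yellow cube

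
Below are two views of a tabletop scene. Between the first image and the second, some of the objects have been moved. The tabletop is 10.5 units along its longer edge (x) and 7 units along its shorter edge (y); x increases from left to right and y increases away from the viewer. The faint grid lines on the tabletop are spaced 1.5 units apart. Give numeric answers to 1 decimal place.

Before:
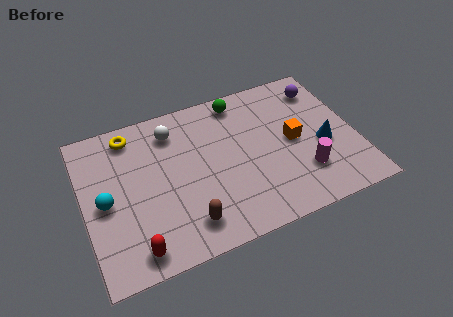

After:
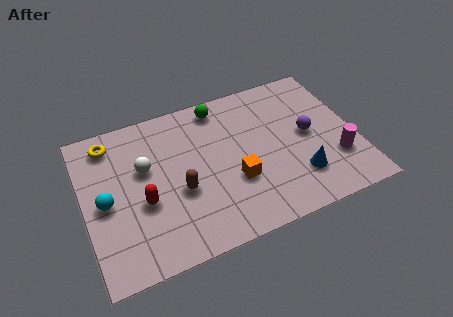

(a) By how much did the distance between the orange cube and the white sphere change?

-1.2

They were about 5.0 units apart before and 3.8 after — 1.2 units closer together.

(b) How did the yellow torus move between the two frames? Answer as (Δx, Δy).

(-0.8, -0.1)

The yellow torus was at about (2.0, 6.0) and moved to about (1.2, 5.9).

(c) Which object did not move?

the cyan sphere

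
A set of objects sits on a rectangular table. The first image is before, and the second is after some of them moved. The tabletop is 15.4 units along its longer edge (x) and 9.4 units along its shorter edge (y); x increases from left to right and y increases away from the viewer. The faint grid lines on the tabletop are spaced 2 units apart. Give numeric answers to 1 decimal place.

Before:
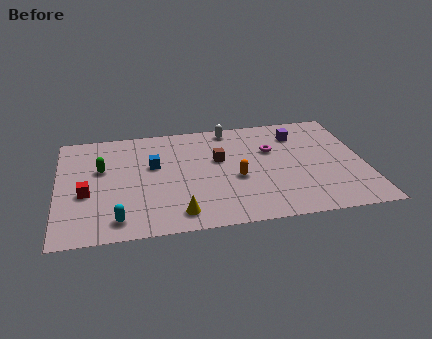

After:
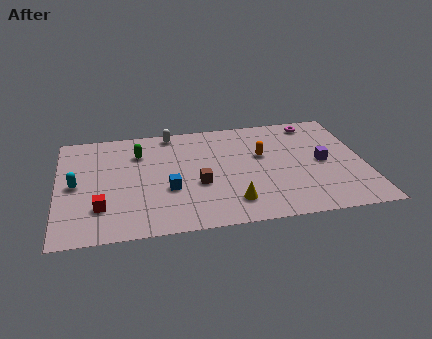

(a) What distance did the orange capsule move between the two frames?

2.3

The orange capsule was near (8.9, 3.9) before and (10.3, 5.7) after, so it travelled √(1.4² + 1.8²) ≈ 2.3 units.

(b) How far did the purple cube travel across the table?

2.9

The purple cube was near (12.2, 7.3) before and (13.3, 4.6) after, so it travelled √(1.1² + 2.7²) ≈ 2.9 units.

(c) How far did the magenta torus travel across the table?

3.1

From (10.8, 6.1) to (13.1, 8.2), the magenta torus covered √(2.3² + 2.1²) ≈ 3.1 units.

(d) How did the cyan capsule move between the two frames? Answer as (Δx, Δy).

(-2.0, 3.2)

From the two frames, the cyan capsule sits at roughly (2.9, 1.4) before and (0.9, 4.6) after.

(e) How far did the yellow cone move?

2.7

The yellow cone was near (5.9, 1.4) before and (8.6, 1.9) after, so it travelled √(2.7² + 0.5²) ≈ 2.7 units.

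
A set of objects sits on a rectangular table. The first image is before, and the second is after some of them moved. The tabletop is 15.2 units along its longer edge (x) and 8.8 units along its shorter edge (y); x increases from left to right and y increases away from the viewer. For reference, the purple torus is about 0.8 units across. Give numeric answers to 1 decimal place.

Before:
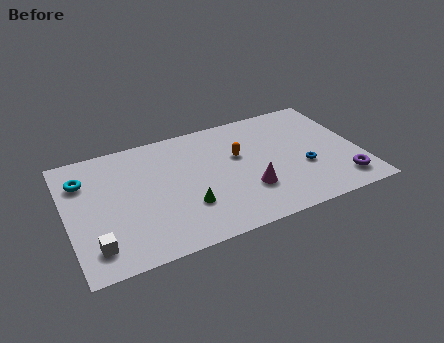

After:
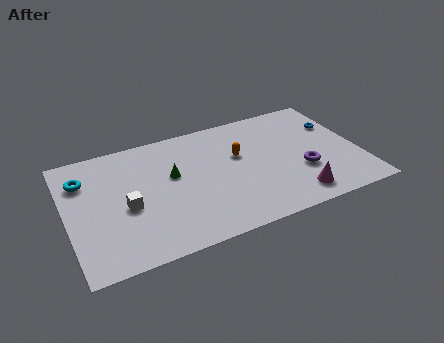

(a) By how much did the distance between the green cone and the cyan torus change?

-1.6

Before: roughly 6.3 units apart; after: 4.7. That's 1.6 units closer together.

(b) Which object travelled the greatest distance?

the blue torus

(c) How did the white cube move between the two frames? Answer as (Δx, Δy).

(1.8, 2.1)

The white cube started near (1.2, 1.7) and ended near (3.0, 3.8).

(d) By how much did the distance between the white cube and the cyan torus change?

-1.4

They were about 4.8 units apart before and 3.4 after — 1.4 units closer together.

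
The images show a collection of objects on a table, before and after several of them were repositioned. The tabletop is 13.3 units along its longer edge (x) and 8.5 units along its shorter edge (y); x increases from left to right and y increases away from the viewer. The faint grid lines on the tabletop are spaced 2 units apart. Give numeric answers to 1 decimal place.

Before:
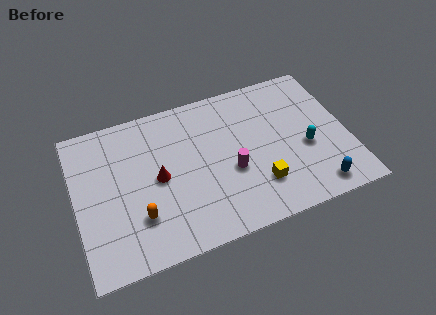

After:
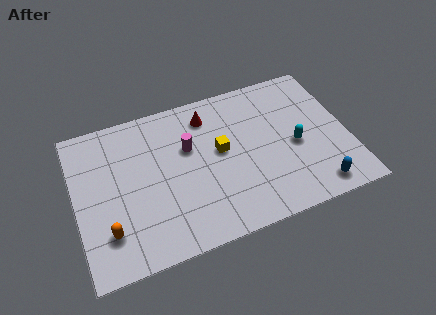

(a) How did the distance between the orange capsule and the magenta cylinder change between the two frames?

+0.6

The distance was about 4.7 in the first image and 5.3 in the second, so they moved 0.6 units further apart.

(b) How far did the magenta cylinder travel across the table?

2.8

The magenta cylinder moved from about (7.5, 3.4) to (5.6, 5.4), a distance of √(1.9² + 2.0²) ≈ 2.8.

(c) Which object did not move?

the blue capsule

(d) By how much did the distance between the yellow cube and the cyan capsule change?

+0.9

Before: roughly 2.8 units apart; after: 3.7. That's 0.9 units further apart.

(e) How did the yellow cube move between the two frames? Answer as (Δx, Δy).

(-1.6, 2.5)

The yellow cube started near (8.7, 2.2) and ended near (7.1, 4.7).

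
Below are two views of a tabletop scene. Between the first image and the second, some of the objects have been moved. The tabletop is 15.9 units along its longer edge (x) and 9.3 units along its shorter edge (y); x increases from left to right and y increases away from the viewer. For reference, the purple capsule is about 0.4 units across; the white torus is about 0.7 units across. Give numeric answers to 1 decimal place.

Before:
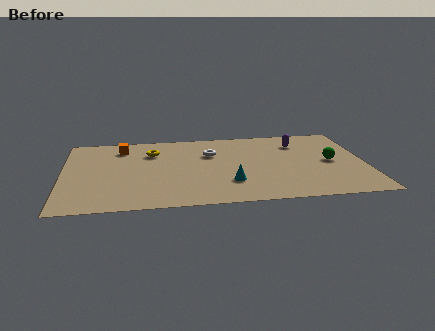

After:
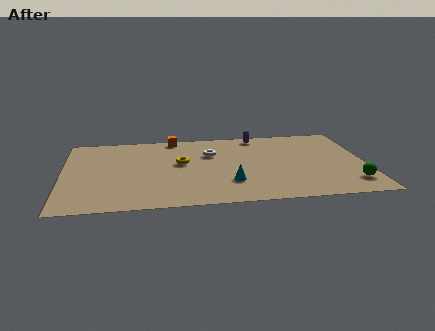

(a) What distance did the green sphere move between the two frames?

2.8

The green sphere was near (14.1, 4.6) before and (15.0, 1.9) after, so it travelled √(0.9² + 2.7²) ≈ 2.8 units.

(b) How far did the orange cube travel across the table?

3.0

From (3.1, 7.5) to (5.9, 8.5), the orange cube covered √(2.8² + 1.0²) ≈ 3.0 units.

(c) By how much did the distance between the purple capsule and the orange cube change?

-4.9

The distance was about 9.4 in the first image and 4.5 in the second, so they moved 4.9 units closer together.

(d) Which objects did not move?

the cyan cone and the white torus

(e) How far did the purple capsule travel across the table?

2.4

From (12.5, 7.1) to (10.4, 8.3), the purple capsule covered √(2.1² + 1.2²) ≈ 2.4 units.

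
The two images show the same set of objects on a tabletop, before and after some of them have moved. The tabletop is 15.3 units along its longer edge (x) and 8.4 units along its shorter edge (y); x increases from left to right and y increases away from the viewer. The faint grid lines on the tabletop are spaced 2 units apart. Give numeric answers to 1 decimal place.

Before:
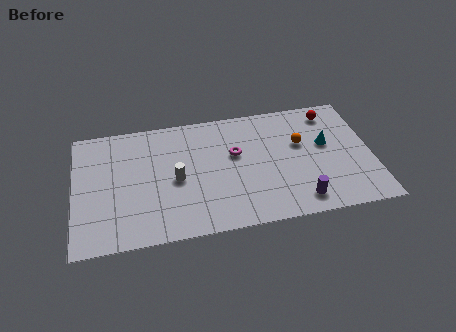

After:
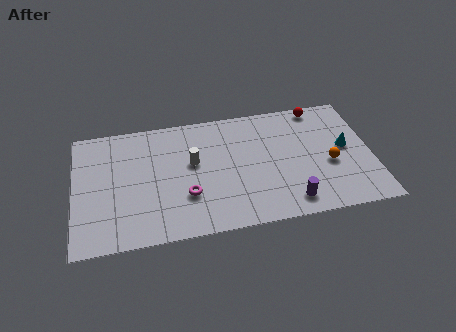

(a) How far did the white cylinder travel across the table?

1.3

The white cylinder was near (5.2, 3.9) before and (6.1, 4.9) after, so it travelled √(0.9² + 1.0²) ≈ 1.3 units.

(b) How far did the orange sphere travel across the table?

2.2

The orange sphere was near (11.7, 5.2) before and (13.1, 3.5) after, so it travelled √(1.4² + 1.7²) ≈ 2.2 units.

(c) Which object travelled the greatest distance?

the magenta torus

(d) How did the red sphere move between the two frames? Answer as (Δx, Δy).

(-0.6, 0.5)

From the two frames, the red sphere sits at roughly (13.4, 7.1) before and (12.8, 7.6) after.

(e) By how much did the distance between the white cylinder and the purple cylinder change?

-0.7

The distance was about 6.7 in the first image and 6.0 in the second, so they moved 0.7 units closer together.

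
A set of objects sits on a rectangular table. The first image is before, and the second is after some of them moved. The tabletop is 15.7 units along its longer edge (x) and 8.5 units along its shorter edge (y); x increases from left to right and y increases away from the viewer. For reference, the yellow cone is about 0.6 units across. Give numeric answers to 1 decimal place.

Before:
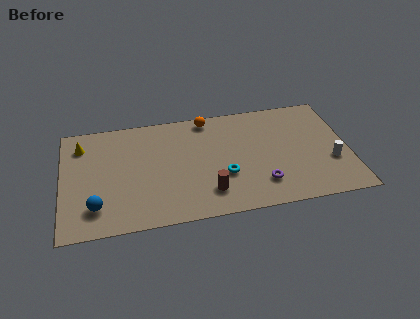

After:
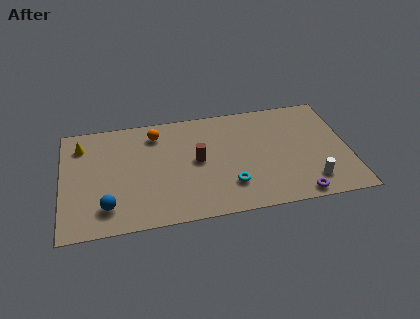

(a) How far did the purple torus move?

2.2

The purple torus moved from about (10.8, 2.0) to (12.7, 0.8), a distance of √(1.9² + 1.2²) ≈ 2.2.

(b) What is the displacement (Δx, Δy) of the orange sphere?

(-2.9, -0.7)

From the two frames, the orange sphere sits at roughly (8.1, 7.6) before and (5.2, 6.9) after.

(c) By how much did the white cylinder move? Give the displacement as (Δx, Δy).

(-1.2, -1.3)

The white cylinder was at about (14.7, 3.0) and moved to about (13.5, 1.7).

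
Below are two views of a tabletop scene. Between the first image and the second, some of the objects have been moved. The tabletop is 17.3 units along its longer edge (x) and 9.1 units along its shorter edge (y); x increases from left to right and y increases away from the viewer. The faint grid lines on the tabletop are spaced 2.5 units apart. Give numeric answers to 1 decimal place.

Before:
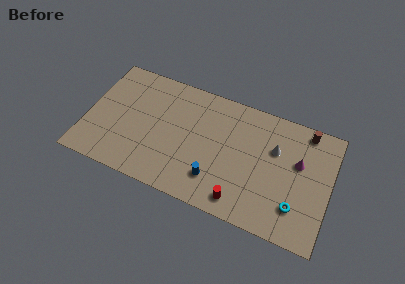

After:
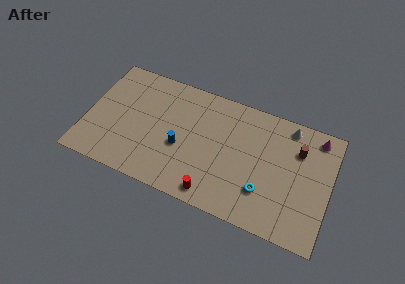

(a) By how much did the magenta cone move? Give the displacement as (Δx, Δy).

(1.1, 2.3)

The magenta cone started near (15.0, 5.6) and ended near (16.1, 7.9).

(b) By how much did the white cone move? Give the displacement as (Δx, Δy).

(0.8, 2.0)

The white cone was at about (13.3, 6.0) and moved to about (14.1, 8.0).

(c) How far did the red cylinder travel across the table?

1.9

The red cylinder was near (11.3, 1.3) before and (9.4, 1.1) after, so it travelled √(1.9² + 0.2²) ≈ 1.9 units.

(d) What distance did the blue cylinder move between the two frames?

3.0

The blue cylinder was near (9.4, 2.2) before and (6.8, 3.7) after, so it travelled √(2.6² + 1.5²) ≈ 3.0 units.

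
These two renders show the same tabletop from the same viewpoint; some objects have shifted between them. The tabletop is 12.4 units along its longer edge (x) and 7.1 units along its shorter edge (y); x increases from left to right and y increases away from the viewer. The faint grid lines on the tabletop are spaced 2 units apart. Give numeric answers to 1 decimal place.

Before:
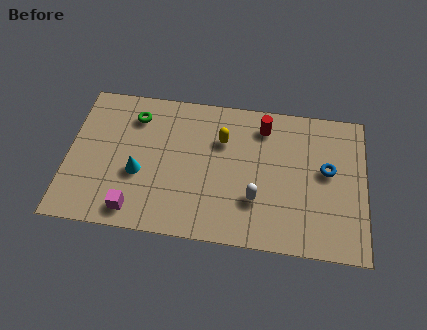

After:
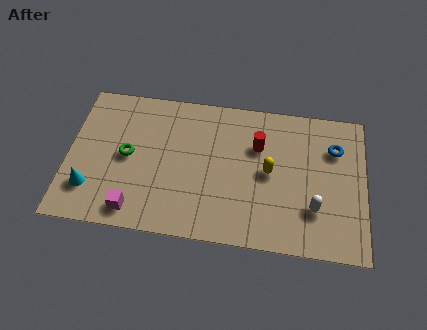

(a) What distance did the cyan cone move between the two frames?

2.2

From (3.0, 2.8) to (1.0, 1.8), the cyan cone covered √(2.0² + 1.0²) ≈ 2.2 units.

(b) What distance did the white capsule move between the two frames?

2.4

The white capsule was near (7.9, 2.2) before and (10.3, 2.1) after, so it travelled √(2.4² + 0.1²) ≈ 2.4 units.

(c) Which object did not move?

the magenta cube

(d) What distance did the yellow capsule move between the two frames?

2.4

The yellow capsule moved from about (6.4, 4.9) to (8.4, 3.6), a distance of √(2.0² + 1.3²) ≈ 2.4.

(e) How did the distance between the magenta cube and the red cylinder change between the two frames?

-0.8

They were about 7.1 units apart before and 6.3 after — 0.8 units closer together.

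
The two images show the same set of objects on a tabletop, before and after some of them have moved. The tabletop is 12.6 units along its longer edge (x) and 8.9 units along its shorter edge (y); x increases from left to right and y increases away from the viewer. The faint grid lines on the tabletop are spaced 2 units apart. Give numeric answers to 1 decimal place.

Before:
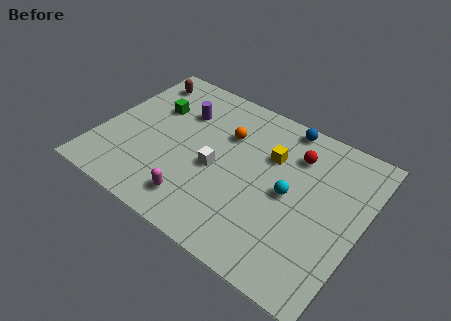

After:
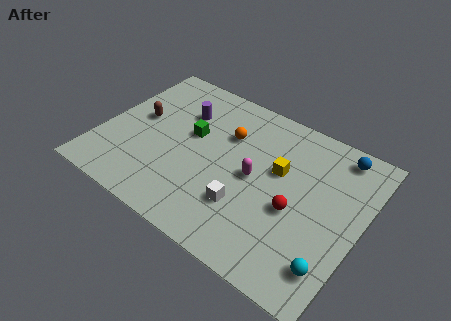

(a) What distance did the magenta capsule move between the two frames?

3.6

The magenta capsule moved from about (5.2, 1.6) to (7.5, 4.4), a distance of √(2.3² + 2.8²) ≈ 3.6.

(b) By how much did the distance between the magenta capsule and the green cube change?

-1.8

The distance was about 5.2 in the first image and 3.4 in the second, so they moved 1.8 units closer together.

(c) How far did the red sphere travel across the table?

3.0

The red sphere was near (9.1, 6.7) before and (9.6, 3.7) after, so it travelled √(0.5² + 3.0²) ≈ 3.0 units.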